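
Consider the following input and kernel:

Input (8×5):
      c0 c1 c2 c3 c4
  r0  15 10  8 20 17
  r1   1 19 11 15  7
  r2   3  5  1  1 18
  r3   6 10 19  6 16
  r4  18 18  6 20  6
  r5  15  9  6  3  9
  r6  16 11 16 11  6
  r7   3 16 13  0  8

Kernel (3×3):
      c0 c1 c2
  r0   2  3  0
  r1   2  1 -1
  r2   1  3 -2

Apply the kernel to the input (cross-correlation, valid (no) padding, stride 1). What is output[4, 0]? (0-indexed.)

The receptive field on the input at this output position is [18 18 6 / 15 9 6 / 16 11 16]. Elementwise product with the kernel and sum: 18·2 + 18·3 + 15·2 + 9·1 + 6·-1 + 16·1 + 11·3 + 16·-2.

140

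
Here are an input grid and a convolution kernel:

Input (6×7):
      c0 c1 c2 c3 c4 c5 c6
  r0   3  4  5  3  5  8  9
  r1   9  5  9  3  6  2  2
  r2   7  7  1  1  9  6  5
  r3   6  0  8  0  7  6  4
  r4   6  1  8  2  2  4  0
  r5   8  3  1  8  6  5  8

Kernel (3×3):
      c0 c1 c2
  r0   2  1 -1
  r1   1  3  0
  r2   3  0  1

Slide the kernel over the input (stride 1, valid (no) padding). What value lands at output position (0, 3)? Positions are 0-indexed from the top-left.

33

The receptive field on the input at this output position is [3 5 8 / 3 6 2 / 1 9 6]. Elementwise product with the kernel and sum: 3·2 + 5·1 + 8·-1 + 3·1 + 6·3 + 1·3 + 6·1.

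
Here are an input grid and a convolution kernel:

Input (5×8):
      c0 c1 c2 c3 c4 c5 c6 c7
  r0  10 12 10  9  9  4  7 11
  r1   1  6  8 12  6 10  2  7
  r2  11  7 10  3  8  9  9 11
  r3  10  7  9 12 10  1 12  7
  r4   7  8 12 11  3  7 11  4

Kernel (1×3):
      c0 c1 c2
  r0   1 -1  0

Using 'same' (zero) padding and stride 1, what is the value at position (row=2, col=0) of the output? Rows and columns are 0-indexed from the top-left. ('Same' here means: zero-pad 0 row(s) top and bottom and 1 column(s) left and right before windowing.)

The receptive field on the zero-padded input at this output position is [0 11 7]. Elementwise product with the kernel and sum: 0·1 + 11·-1.

-11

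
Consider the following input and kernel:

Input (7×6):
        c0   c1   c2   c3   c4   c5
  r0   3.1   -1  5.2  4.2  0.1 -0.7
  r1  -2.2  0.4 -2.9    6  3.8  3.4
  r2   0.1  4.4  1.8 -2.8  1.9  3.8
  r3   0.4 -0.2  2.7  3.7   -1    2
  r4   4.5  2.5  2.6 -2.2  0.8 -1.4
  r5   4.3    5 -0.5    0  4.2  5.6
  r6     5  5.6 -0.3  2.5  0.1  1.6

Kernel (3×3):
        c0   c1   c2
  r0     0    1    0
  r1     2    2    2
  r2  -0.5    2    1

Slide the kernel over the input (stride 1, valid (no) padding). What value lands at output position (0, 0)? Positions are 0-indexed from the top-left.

0.15

The receptive field on the input at this output position is [3.1 -1 5.2 / -2.2 0.4 -2.9 / 0.1 4.4 1.8]. Elementwise product with the kernel and sum: -1·1 + -2.2·2 + 0.4·2 + -2.9·2 + 0.1·-0.5 + 4.4·2 + 1.8·1.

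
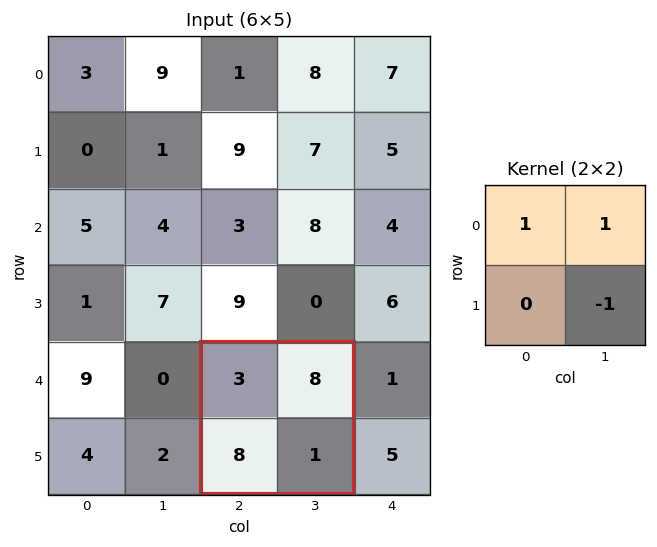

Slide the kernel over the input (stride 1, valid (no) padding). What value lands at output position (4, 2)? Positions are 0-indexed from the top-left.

The receptive field on the input at this output position is [3 8 / 8 1]. Elementwise product with the kernel and sum: 3·1 + 8·1 + 1·-1.

10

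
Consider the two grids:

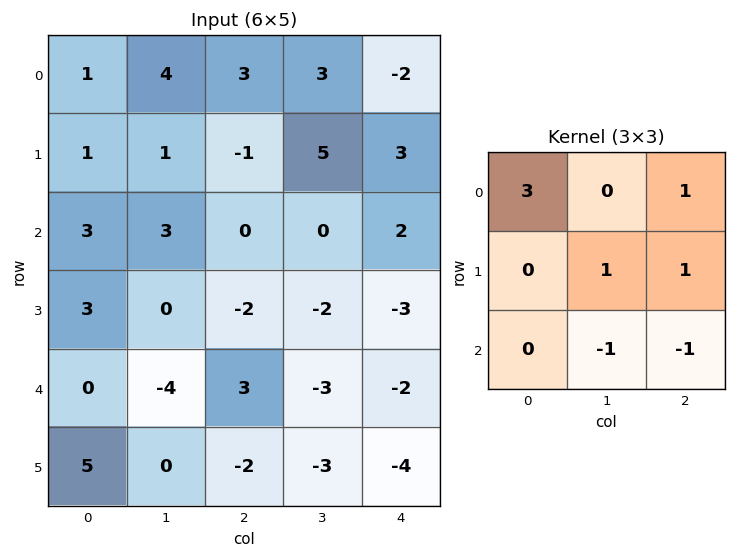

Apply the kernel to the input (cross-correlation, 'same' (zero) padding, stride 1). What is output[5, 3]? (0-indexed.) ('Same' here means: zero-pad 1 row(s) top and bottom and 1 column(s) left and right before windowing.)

0

The receptive field on the zero-padded input at this output position is [3 -3 -2 / -2 -3 -4 / 0 0 0]. Elementwise product with the kernel and sum: 3·3 + -2·1 + -3·1 + -4·1 + 0·-1 + 0·-1.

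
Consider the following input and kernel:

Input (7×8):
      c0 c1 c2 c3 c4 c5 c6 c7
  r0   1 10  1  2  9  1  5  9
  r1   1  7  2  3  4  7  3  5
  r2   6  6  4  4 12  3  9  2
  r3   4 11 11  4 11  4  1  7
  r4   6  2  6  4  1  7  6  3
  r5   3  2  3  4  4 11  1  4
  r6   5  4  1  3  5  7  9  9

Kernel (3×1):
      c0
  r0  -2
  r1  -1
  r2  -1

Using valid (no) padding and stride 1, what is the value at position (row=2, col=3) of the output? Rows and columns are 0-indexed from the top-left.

The receptive field on the input at this output position is [4 / 4 / 4]. Elementwise product with the kernel and sum: 4·-2 + 4·-1 + 4·-1.

-16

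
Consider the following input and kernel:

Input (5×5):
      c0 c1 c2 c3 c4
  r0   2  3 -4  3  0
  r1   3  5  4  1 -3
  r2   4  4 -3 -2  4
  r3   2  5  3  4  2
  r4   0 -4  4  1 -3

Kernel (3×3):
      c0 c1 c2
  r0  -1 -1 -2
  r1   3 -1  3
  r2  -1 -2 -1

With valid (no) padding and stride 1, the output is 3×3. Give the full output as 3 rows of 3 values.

Output[0,0]: The receptive field on the input at this output position is [2 3 -4 / 3 5 4 / 4 4 -3]. Elementwise product with the kernel and sum: 2·-1 + 3·-1 + -4·-2 + 3·3 + 5·-1 + 4·3 + 4·-1 + 4·-2 + -3·-1.
Output[0,1]: The receptive field on the input at this output position is [3 -4 3 / 5 4 1 / 4 -3 -2]. Elementwise product with the kernel and sum: 3·-1 + -4·-1 + 3·-2 + 5·3 + 4·-1 + 1·3 + 4·-1 + -3·-2 + -2·-1.

10 13 6
-32 -17 -7
12 22 5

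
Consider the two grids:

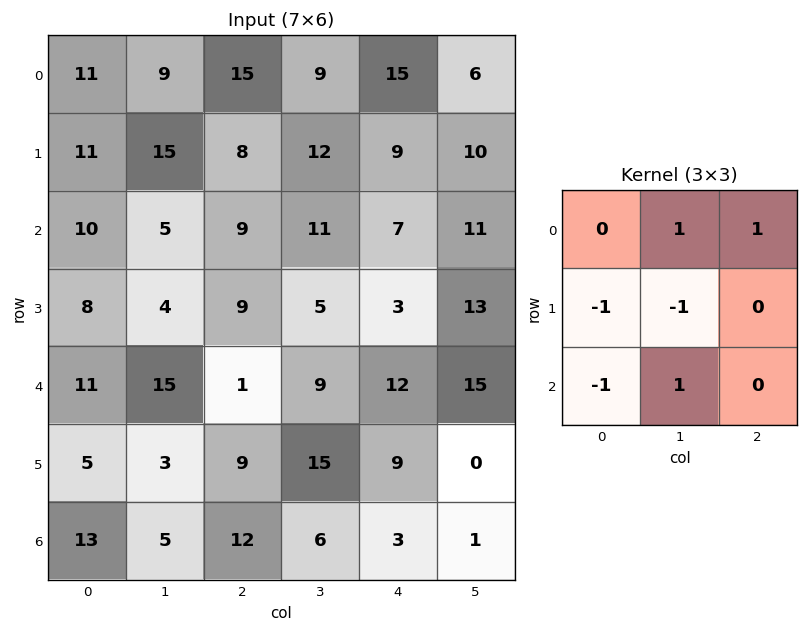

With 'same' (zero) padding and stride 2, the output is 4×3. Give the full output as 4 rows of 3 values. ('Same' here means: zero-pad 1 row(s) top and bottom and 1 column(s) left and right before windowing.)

0 -31 -27
24 11 -1
6 4 -11
-5 7 0

Output[0,0]: The receptive field on the zero-padded input at this output position is [0 0 0 / 0 11 9 / 0 11 15]. Elementwise product with the kernel and sum: 0·1 + 0·1 + 0·-1 + 11·-1 + 0·-1 + 11·1.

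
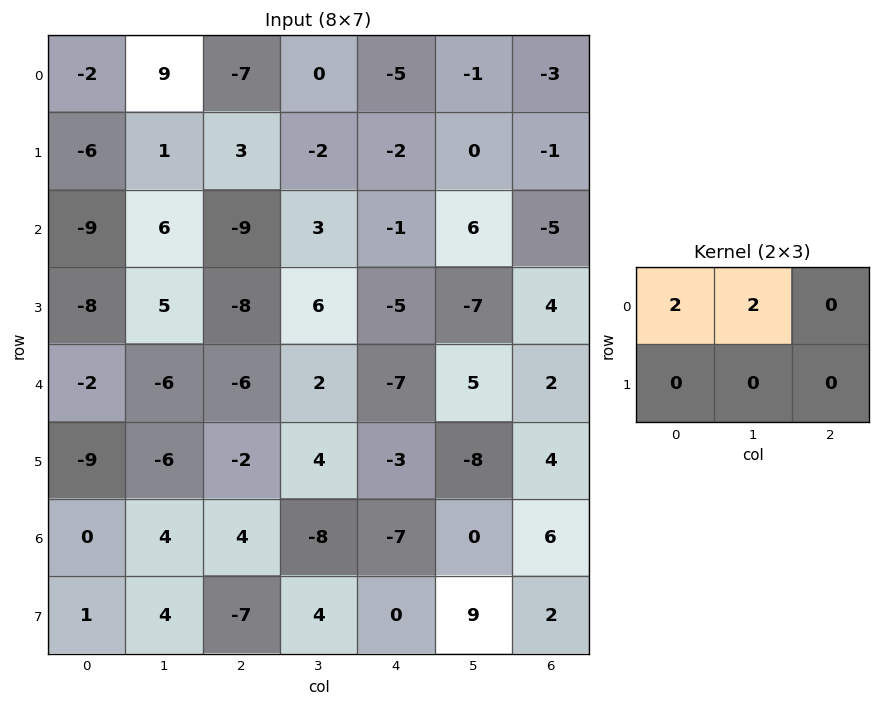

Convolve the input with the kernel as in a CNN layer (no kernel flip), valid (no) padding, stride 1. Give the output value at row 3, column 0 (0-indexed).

The receptive field on the input at this output position is [-8 5 -8 / -2 -6 -6]. Elementwise product with the kernel and sum: -8·2 + 5·2.

-6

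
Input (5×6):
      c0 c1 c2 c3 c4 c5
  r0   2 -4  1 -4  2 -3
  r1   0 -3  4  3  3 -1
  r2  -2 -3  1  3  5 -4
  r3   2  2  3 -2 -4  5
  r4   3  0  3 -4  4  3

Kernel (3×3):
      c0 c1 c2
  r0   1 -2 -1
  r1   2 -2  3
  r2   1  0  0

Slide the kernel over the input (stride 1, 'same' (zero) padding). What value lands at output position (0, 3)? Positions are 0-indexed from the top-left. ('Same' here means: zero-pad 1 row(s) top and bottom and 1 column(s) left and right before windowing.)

The receptive field on the zero-padded input at this output position is [0 0 0 / 1 -4 2 / 4 3 3]. Elementwise product with the kernel and sum: 0·1 + 0·-2 + 0·-1 + 1·2 + -4·-2 + 2·3 + 4·1.

20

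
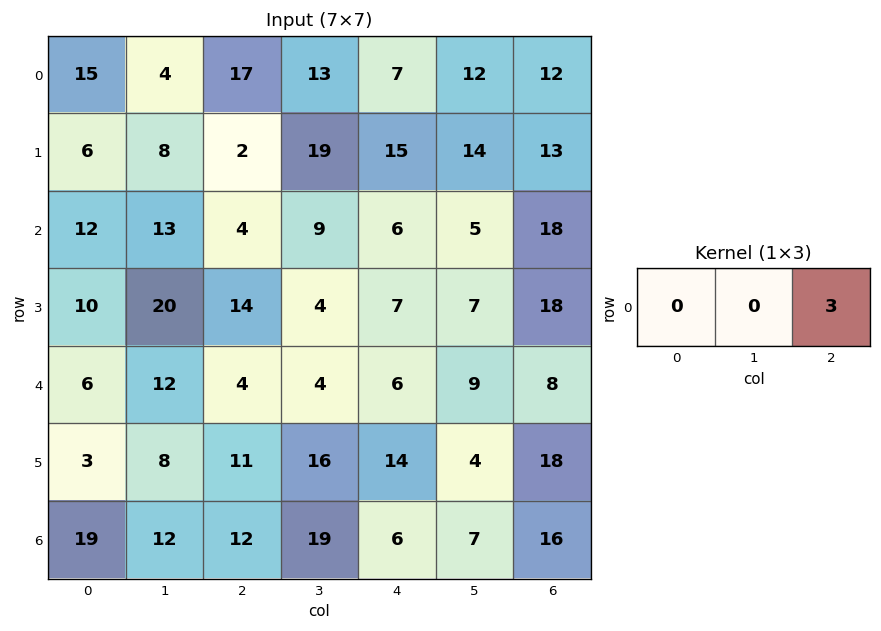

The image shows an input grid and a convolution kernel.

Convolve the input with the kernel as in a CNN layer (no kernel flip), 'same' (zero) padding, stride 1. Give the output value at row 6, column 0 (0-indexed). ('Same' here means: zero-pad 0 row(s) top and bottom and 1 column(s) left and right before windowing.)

36

The receptive field on the zero-padded input at this output position is [0 19 12]. Elementwise product with the kernel and sum: 12·3.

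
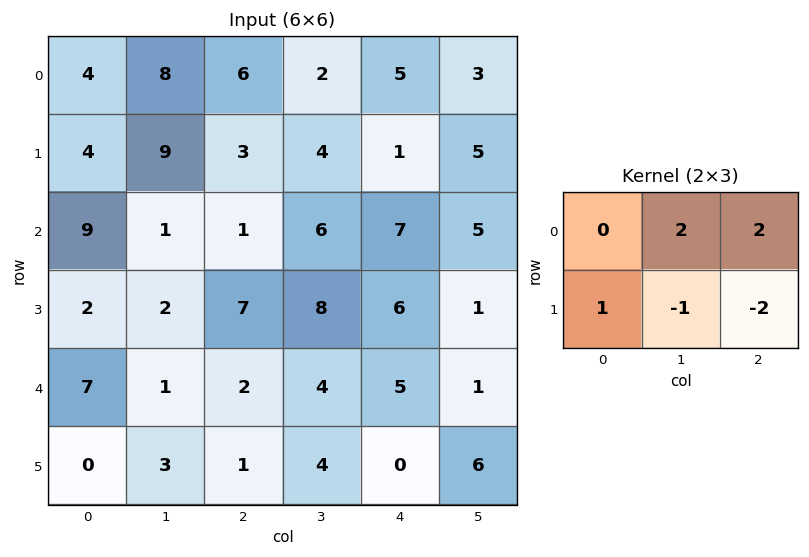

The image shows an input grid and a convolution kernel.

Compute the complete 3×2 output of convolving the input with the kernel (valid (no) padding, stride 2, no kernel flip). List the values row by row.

Output[0,0]: The receptive field on the input at this output position is [4 8 6 / 4 9 3]. Elementwise product with the kernel and sum: 8·2 + 6·2 + 4·1 + 9·-1 + 3·-2.

17 11
-10 13
1 15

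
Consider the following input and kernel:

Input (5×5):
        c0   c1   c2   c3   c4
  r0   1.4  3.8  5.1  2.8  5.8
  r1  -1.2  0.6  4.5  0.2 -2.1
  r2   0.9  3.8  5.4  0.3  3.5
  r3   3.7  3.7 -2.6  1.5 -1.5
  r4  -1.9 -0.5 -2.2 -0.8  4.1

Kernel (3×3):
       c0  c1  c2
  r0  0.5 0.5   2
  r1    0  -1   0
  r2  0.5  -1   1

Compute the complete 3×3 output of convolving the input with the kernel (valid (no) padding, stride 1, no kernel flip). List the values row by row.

14.25 2.35 21.25
0.45 3.5 -6.45
6.8 8.95 12.15

Output[0,0]: The receptive field on the input at this output position is [1.4 3.8 5.1 / -1.2 0.6 4.5 / 0.9 3.8 5.4]. Elementwise product with the kernel and sum: 1.4·0.5 + 3.8·0.5 + 5.1·2 + 0.6·-1 + 0.9·0.5 + 3.8·-1 + 5.4·1.
Output[0,1]: The receptive field on the input at this output position is [3.8 5.1 2.8 / 0.6 4.5 0.2 / 3.8 5.4 0.3]. Elementwise product with the kernel and sum: 3.8·0.5 + 5.1·0.5 + 2.8·2 + 4.5·-1 + 3.8·0.5 + 5.4·-1 + 0.3·1.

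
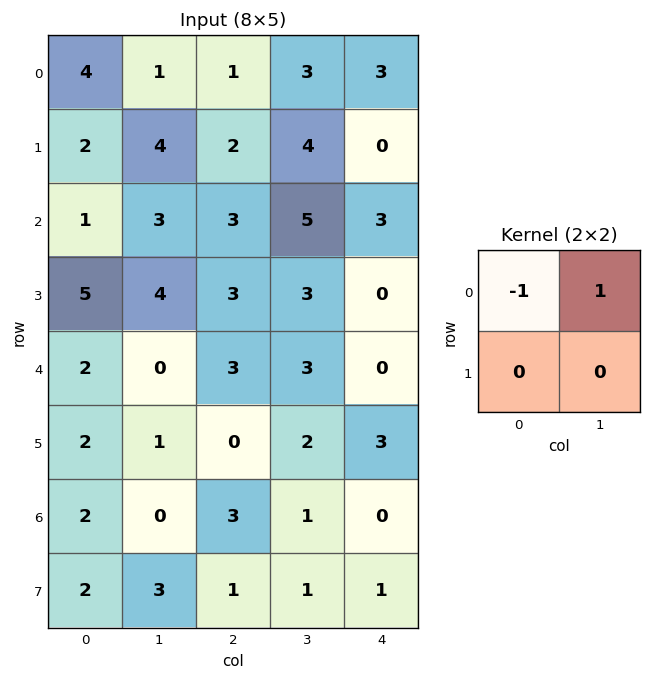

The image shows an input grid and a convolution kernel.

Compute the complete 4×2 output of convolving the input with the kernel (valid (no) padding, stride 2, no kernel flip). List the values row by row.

-3 2
2 2
-2 0
-2 -2

Output[0,0]: The receptive field on the input at this output position is [4 1 / 2 4]. Elementwise product with the kernel and sum: 4·-1 + 1·1.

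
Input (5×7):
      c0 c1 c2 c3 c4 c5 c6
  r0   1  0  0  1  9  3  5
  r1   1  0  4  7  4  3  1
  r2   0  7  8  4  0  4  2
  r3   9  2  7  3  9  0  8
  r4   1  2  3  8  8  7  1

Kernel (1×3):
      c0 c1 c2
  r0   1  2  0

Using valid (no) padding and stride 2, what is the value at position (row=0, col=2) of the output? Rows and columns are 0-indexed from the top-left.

The receptive field on the input at this output position is [9 3 5]. Elementwise product with the kernel and sum: 9·1 + 3·2.

15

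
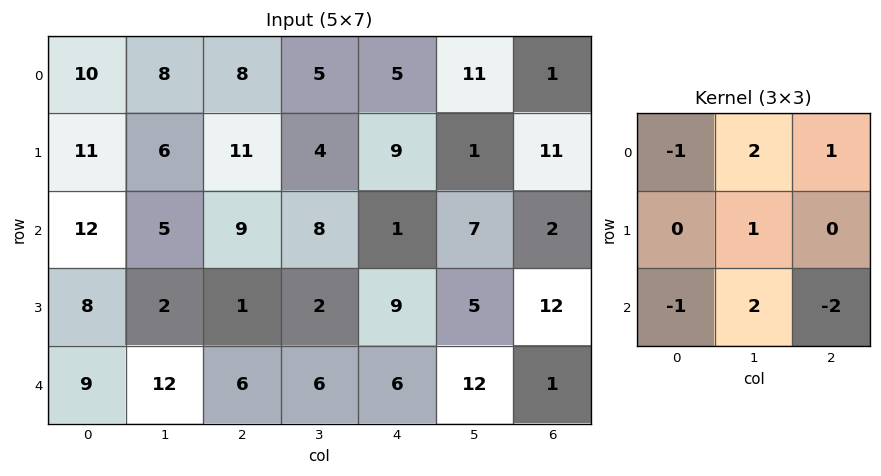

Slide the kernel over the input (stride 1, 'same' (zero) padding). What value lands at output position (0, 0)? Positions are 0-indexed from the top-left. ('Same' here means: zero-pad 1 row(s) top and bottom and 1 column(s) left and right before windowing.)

20

The receptive field on the zero-padded input at this output position is [0 0 0 / 0 10 8 / 0 11 6]. Elementwise product with the kernel and sum: 0·-1 + 0·2 + 0·1 + 10·1 + 0·-1 + 11·2 + 6·-2.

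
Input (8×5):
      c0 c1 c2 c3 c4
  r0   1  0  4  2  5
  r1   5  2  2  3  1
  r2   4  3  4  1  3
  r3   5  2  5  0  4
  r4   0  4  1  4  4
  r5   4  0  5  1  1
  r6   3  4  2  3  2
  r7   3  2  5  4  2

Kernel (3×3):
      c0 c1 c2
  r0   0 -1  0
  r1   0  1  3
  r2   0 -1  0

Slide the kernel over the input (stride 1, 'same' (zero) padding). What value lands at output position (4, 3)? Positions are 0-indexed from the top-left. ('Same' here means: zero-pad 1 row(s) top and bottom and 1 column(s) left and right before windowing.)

15

The receptive field on the zero-padded input at this output position is [5 0 4 / 1 4 4 / 5 1 1]. Elementwise product with the kernel and sum: 0·-1 + 4·1 + 4·3 + 1·-1.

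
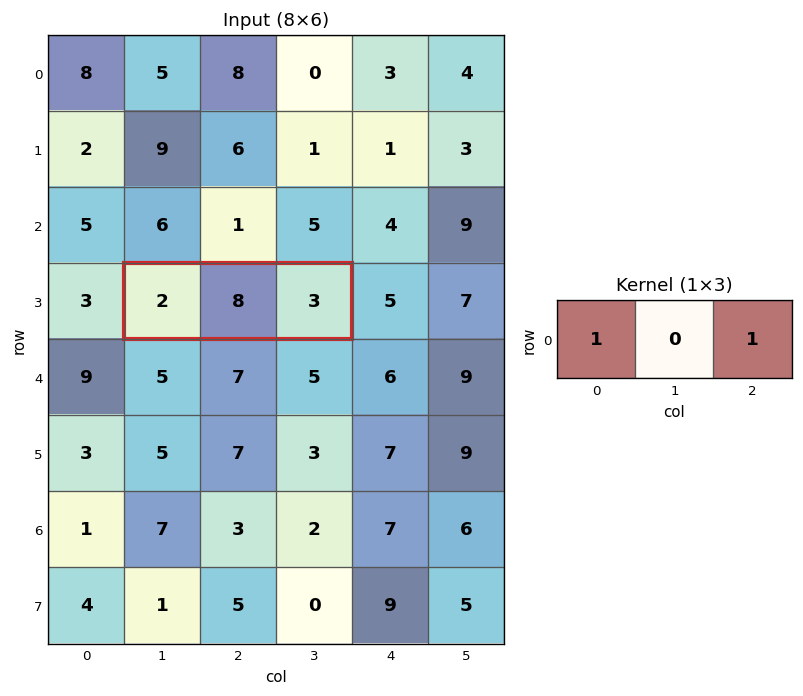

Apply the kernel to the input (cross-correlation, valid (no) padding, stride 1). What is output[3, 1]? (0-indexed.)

The receptive field on the input at this output position is [2 8 3]. Elementwise product with the kernel and sum: 2·1 + 3·1.

5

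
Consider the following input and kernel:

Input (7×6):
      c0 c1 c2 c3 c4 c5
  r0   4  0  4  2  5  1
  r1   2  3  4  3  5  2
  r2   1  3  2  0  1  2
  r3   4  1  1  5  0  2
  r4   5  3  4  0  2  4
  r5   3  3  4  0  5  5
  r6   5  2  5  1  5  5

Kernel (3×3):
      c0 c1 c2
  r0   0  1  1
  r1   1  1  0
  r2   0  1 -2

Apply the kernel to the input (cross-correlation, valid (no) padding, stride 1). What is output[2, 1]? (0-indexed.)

8

The receptive field on the input at this output position is [3 2 0 / 1 1 5 / 3 4 0]. Elementwise product with the kernel and sum: 2·1 + 0·1 + 1·1 + 1·1 + 4·1 + 0·-2.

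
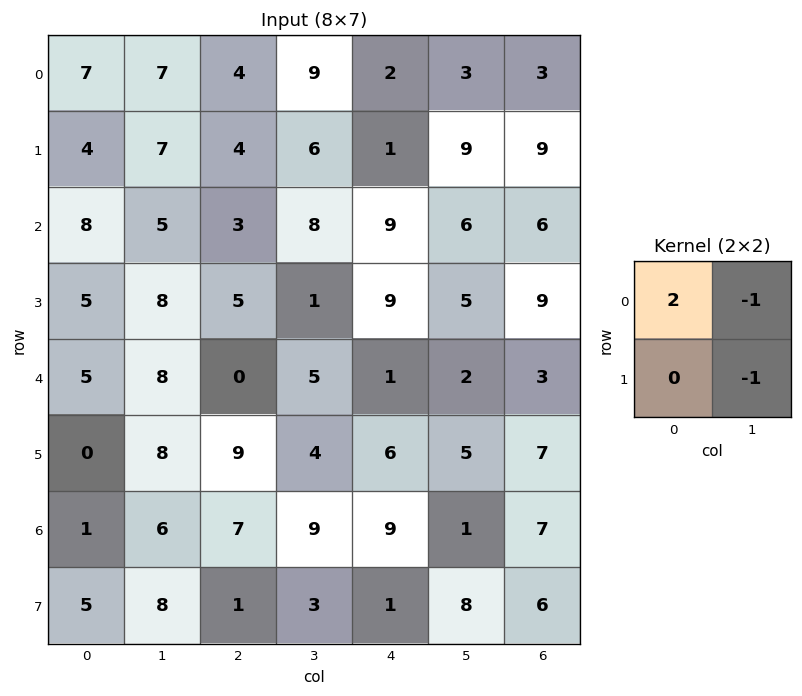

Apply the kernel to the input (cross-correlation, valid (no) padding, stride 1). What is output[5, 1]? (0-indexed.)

The receptive field on the input at this output position is [8 9 / 6 7]. Elementwise product with the kernel and sum: 8·2 + 9·-1 + 7·-1.

0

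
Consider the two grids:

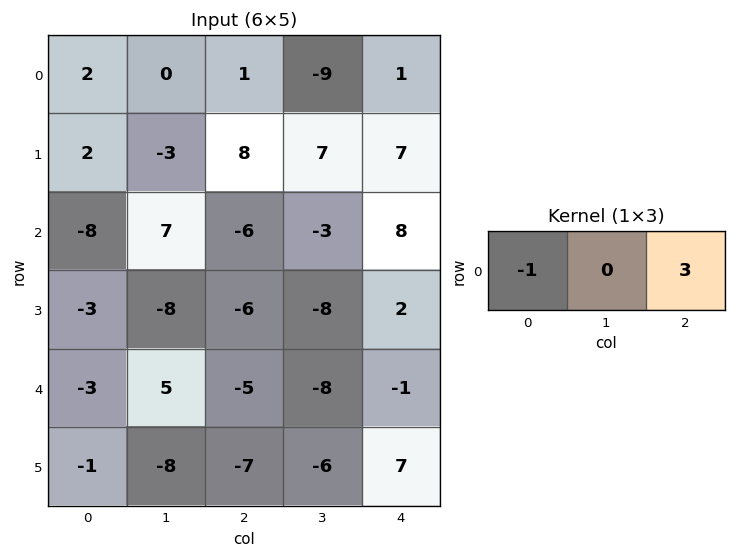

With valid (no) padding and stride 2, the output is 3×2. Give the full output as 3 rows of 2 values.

1 2
-10 30
-12 2

Output[0,0]: The receptive field on the input at this output position is [2 0 1]. Elementwise product with the kernel and sum: 2·-1 + 1·3.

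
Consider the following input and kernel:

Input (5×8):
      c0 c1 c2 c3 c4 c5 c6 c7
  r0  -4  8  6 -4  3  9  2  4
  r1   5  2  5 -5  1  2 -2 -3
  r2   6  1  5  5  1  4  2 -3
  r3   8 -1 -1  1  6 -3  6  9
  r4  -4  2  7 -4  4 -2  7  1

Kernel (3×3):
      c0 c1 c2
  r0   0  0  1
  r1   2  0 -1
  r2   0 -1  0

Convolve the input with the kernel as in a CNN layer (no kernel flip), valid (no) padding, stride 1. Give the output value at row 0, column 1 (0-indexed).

0

The receptive field on the input at this output position is [8 6 -4 / 2 5 -5 / 1 5 5]. Elementwise product with the kernel and sum: -4·1 + 2·2 + -5·-1 + 5·-1.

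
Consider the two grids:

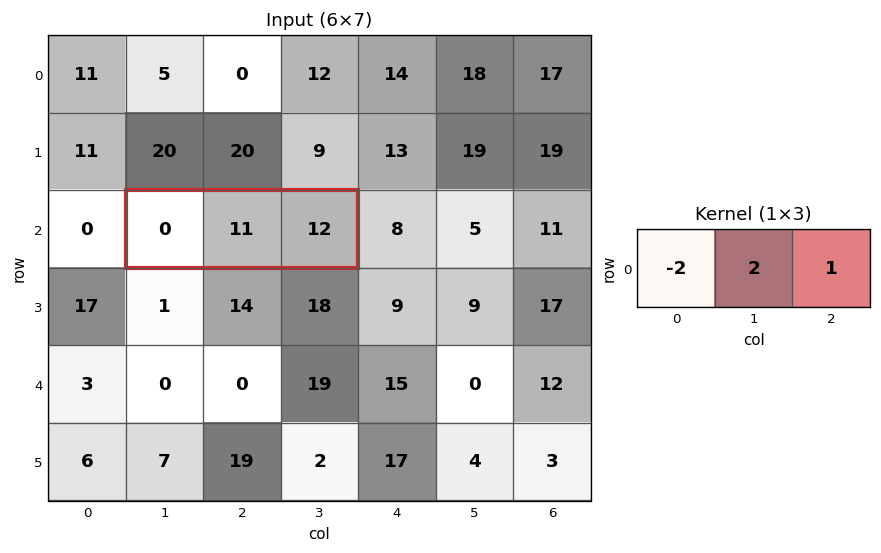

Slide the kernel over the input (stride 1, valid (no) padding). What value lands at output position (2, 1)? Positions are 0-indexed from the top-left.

The receptive field on the input at this output position is [0 11 12]. Elementwise product with the kernel and sum: 0·-2 + 11·2 + 12·1.

34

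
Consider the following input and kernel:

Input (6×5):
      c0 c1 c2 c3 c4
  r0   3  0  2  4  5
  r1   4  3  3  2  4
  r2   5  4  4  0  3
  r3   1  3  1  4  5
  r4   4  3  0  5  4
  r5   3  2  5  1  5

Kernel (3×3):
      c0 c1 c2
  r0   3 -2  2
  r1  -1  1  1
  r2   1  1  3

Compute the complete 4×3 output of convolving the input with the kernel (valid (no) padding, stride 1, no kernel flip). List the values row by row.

36 14 24
22 23 32
25 24 43
18 27 35

Output[0,0]: The receptive field on the input at this output position is [3 0 2 / 4 3 3 / 5 4 4]. Elementwise product with the kernel and sum: 3·3 + 0·-2 + 2·2 + 4·-1 + 3·1 + 3·1 + 5·1 + 4·1 + 4·3.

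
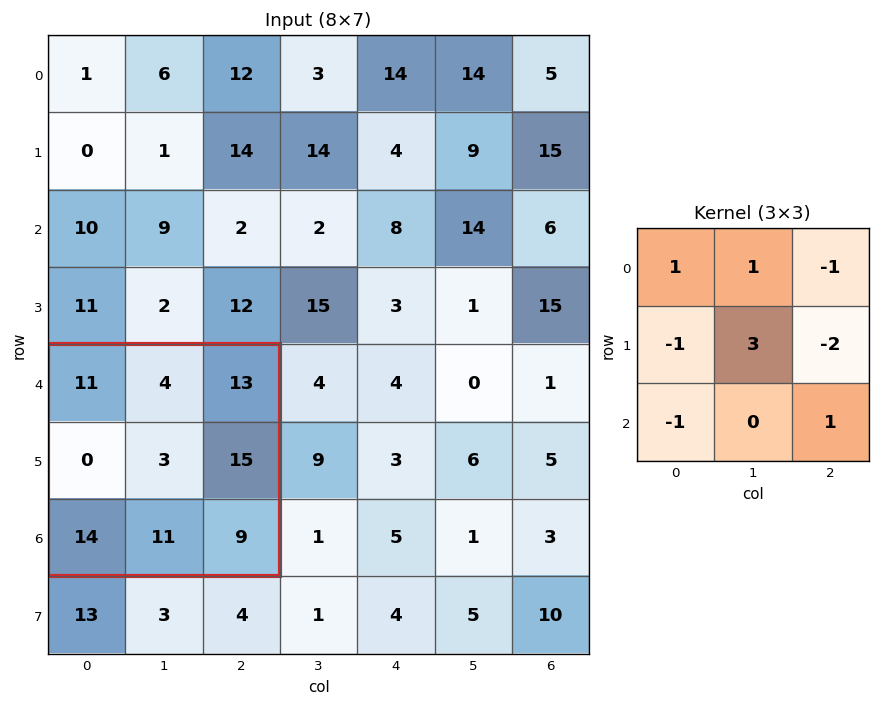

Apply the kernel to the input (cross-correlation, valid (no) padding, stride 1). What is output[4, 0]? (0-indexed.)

The receptive field on the input at this output position is [11 4 13 / 0 3 15 / 14 11 9]. Elementwise product with the kernel and sum: 11·1 + 4·1 + 13·-1 + 0·-1 + 3·3 + 15·-2 + 14·-1 + 9·1.

-24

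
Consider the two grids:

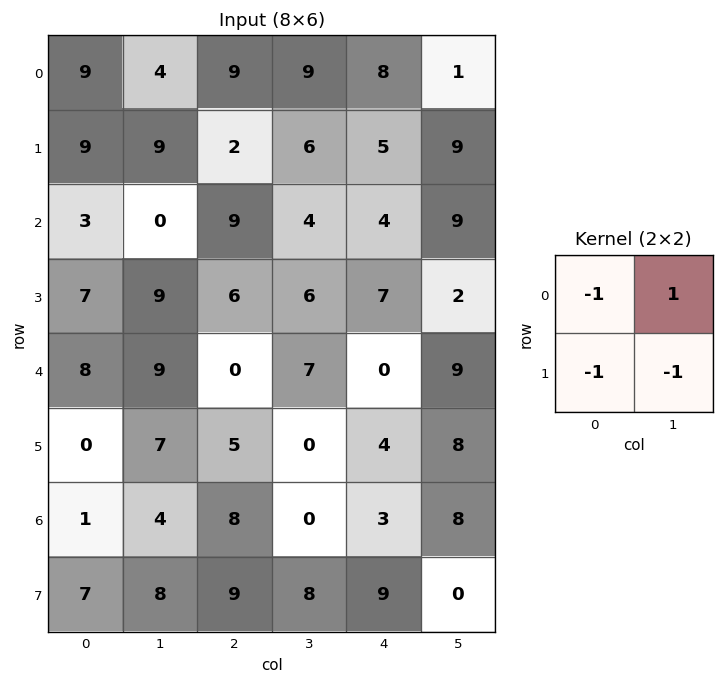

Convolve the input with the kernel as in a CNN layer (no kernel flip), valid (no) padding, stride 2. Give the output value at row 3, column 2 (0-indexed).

-4

The receptive field on the input at this output position is [3 8 / 9 0]. Elementwise product with the kernel and sum: 3·-1 + 8·1 + 9·-1 + 0·-1.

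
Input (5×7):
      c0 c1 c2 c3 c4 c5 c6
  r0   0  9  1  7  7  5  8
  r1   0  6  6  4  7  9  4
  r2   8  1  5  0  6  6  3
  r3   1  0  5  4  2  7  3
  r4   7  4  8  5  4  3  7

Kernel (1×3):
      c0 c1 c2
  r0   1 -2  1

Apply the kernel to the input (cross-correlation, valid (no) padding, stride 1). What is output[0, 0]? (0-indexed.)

The receptive field on the input at this output position is [0 9 1]. Elementwise product with the kernel and sum: 0·1 + 9·-2 + 1·1.

-17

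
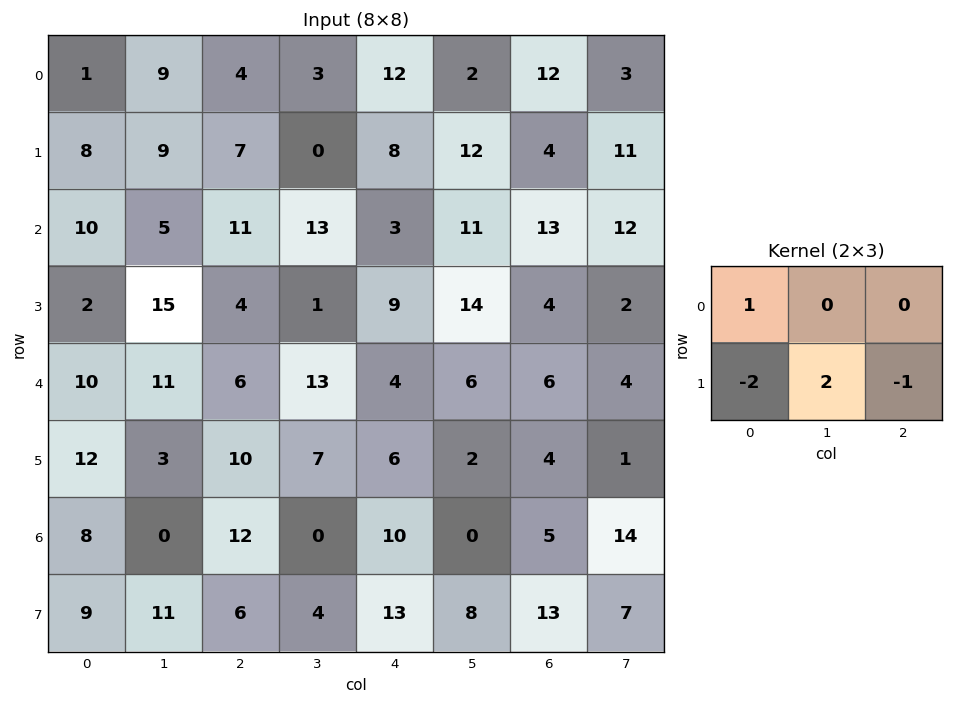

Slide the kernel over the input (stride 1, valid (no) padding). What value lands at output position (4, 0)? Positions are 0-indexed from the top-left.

The receptive field on the input at this output position is [10 11 6 / 12 3 10]. Elementwise product with the kernel and sum: 10·1 + 12·-2 + 3·2 + 10·-1.

-18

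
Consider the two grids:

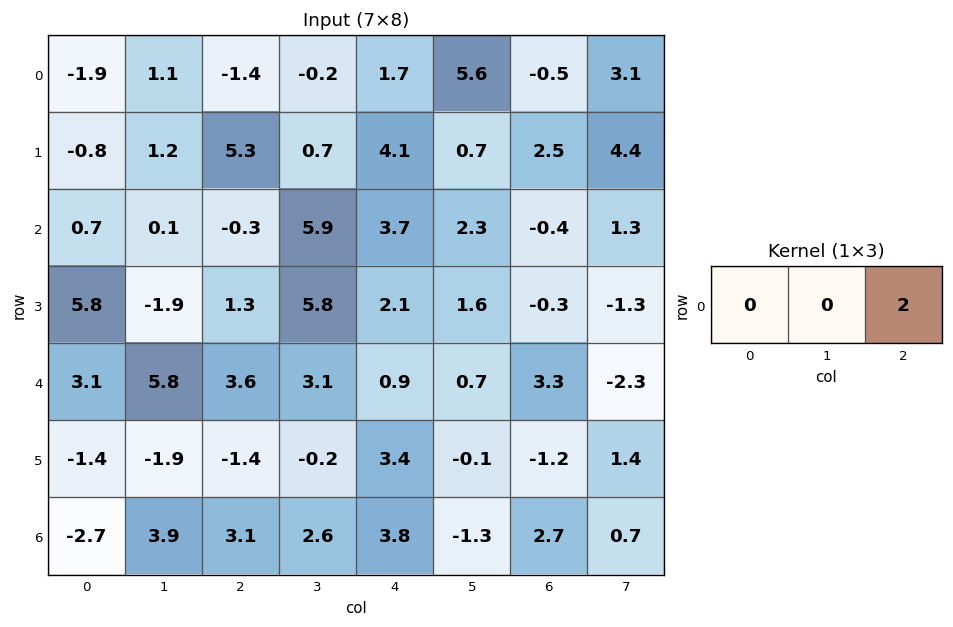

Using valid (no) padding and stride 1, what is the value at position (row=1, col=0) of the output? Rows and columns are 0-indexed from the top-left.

The receptive field on the input at this output position is [-0.8 1.2 5.3]. Elementwise product with the kernel and sum: 5.3·2.

10.6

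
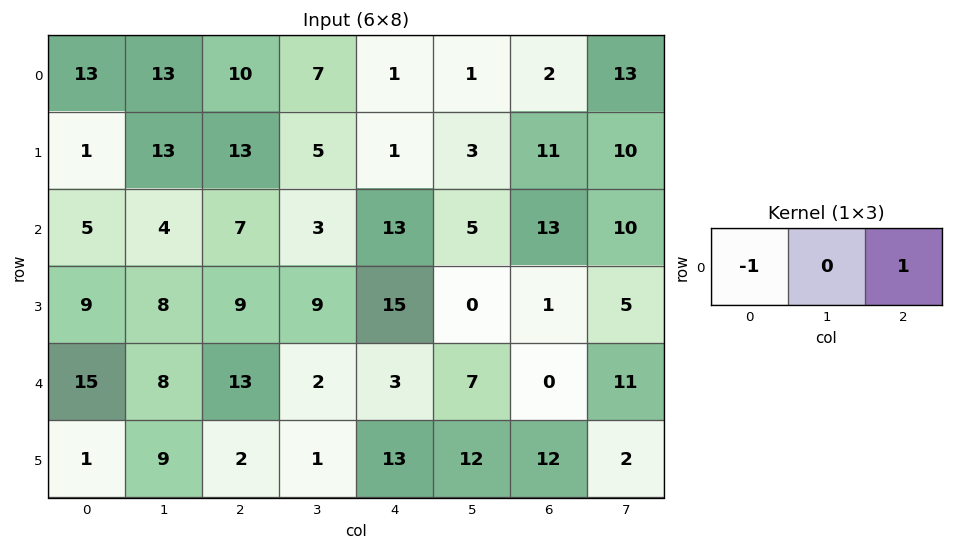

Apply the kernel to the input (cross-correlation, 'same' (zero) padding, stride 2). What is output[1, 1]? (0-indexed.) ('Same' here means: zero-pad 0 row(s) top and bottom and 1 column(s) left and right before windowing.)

The receptive field on the zero-padded input at this output position is [4 7 3]. Elementwise product with the kernel and sum: 4·-1 + 3·1.

-1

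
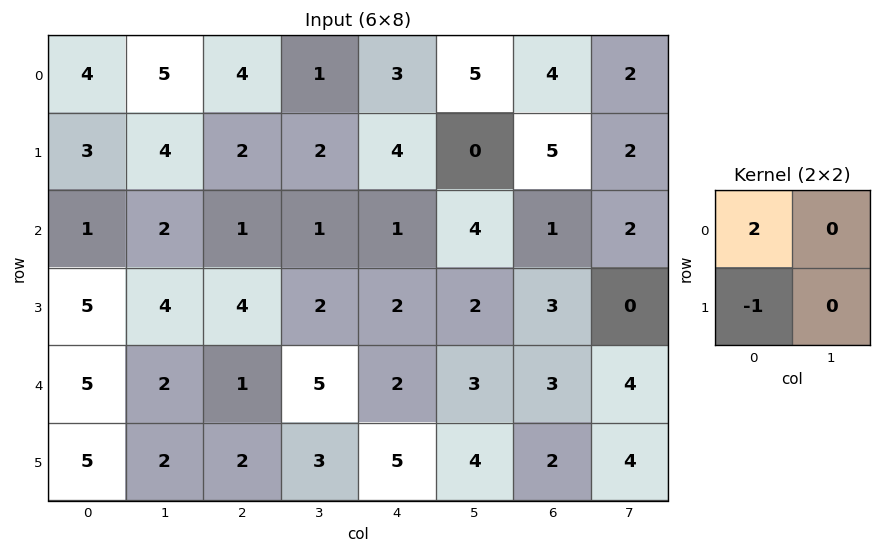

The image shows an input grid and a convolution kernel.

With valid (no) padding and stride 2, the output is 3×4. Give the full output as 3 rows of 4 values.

Output[0,0]: The receptive field on the input at this output position is [4 5 / 3 4]. Elementwise product with the kernel and sum: 4·2 + 3·-1.
Output[0,1]: The receptive field on the input at this output position is [4 1 / 2 2]. Elementwise product with the kernel and sum: 4·2 + 2·-1.

5 6 2 3
-3 -2 0 -1
5 0 -1 4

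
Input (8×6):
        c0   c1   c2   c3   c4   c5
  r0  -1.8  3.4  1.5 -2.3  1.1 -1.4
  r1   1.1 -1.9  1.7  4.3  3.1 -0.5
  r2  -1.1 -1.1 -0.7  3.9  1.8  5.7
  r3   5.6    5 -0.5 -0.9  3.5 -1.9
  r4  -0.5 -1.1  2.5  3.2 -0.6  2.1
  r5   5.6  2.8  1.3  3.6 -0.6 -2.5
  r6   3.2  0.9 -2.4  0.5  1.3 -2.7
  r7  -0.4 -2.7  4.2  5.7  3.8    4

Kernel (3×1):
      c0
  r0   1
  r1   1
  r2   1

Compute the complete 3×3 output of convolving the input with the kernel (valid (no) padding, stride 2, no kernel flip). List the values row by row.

-1.8 2.5 6
4 1.3 4.7
8.3 1.4 0.1

Output[0,0]: The receptive field on the input at this output position is [-1.8 / 1.1 / -1.1]. Elementwise product with the kernel and sum: -1.8·1 + 1.1·1 + -1.1·1.
Output[0,1]: The receptive field on the input at this output position is [1.5 / 1.7 / -0.7]. Elementwise product with the kernel and sum: 1.5·1 + 1.7·1 + -0.7·1.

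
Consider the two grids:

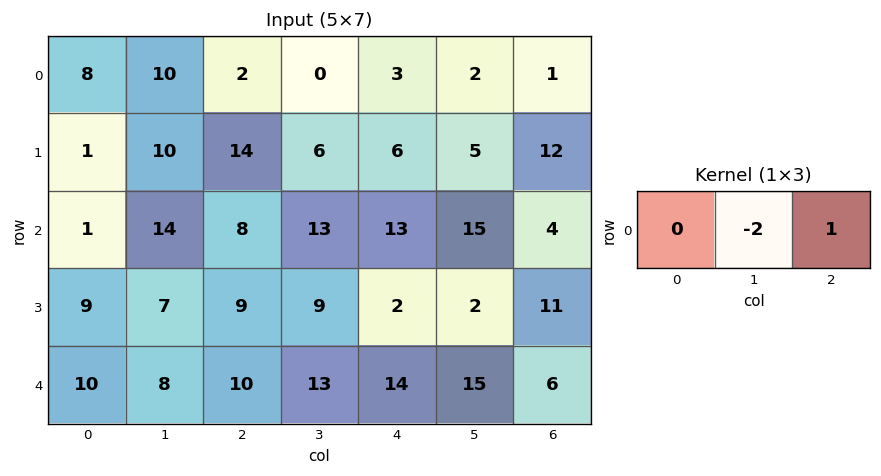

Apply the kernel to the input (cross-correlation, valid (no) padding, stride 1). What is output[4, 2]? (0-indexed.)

The receptive field on the input at this output position is [10 13 14]. Elementwise product with the kernel and sum: 13·-2 + 14·1.

-12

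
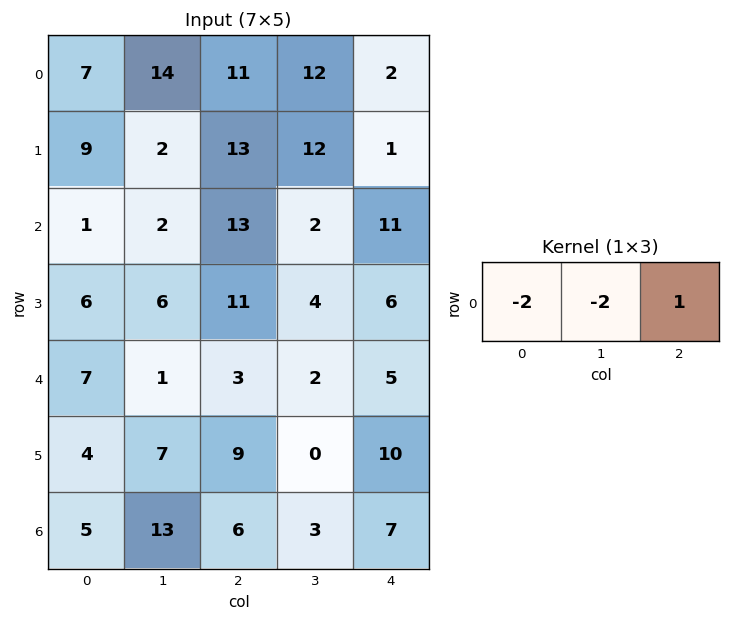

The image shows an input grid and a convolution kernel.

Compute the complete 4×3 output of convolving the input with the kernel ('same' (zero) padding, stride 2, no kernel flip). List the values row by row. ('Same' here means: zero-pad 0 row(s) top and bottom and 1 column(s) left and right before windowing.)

Output[0,0]: The receptive field on the zero-padded input at this output position is [0 7 14]. Elementwise product with the kernel and sum: 0·-2 + 7·-2 + 14·1.
Output[0,1]: The receptive field on the zero-padded input at this output position is [14 11 12]. Elementwise product with the kernel and sum: 14·-2 + 11·-2 + 12·1.

0 -38 -28
0 -28 -26
-13 -6 -14
3 -35 -20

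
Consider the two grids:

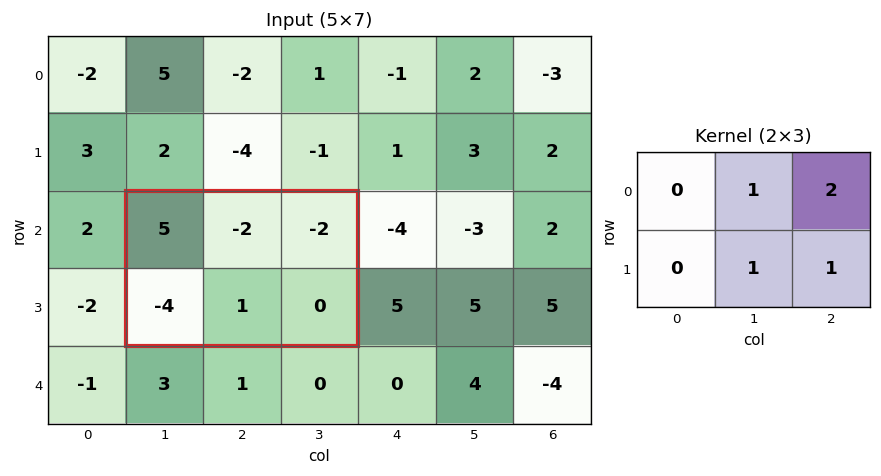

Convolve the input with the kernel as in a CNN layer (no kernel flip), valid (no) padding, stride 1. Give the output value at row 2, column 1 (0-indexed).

-5

The receptive field on the input at this output position is [5 -2 -2 / -4 1 0]. Elementwise product with the kernel and sum: -2·1 + -2·2 + 1·1 + 0·1.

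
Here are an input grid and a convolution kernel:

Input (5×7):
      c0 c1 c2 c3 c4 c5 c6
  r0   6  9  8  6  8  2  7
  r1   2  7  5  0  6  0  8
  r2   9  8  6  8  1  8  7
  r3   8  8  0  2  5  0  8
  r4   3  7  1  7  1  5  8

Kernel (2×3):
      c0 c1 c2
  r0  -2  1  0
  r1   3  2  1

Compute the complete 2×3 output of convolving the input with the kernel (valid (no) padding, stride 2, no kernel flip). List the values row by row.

Output[0,0]: The receptive field on the input at this output position is [6 9 8 / 2 7 5]. Elementwise product with the kernel and sum: 6·-2 + 9·1 + 2·3 + 7·2 + 5·1.
Output[0,1]: The receptive field on the input at this output position is [8 6 8 / 5 0 6]. Elementwise product with the kernel and sum: 8·-2 + 6·1 + 5·3 + 0·2 + 6·1.

22 11 12
30 5 29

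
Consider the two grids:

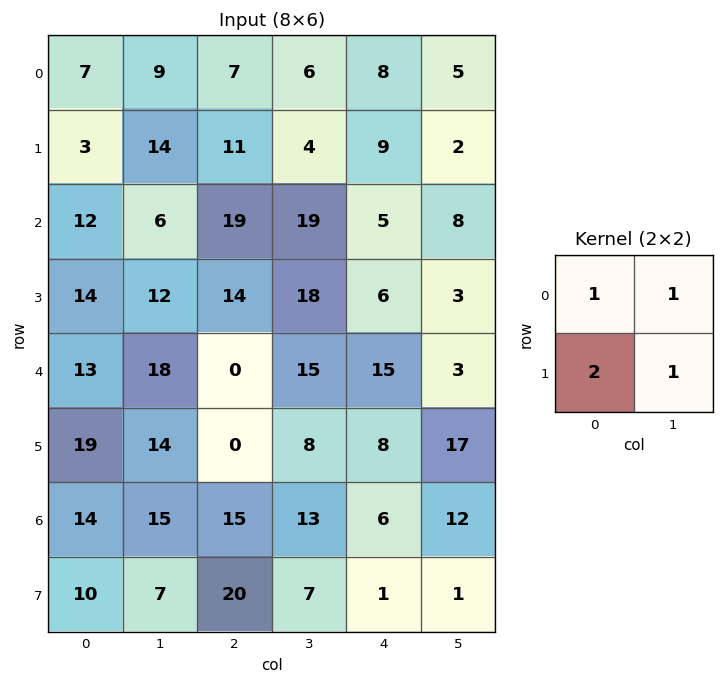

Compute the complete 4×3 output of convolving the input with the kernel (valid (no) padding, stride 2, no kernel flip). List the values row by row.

Output[0,0]: The receptive field on the input at this output position is [7 9 / 3 14]. Elementwise product with the kernel and sum: 7·1 + 9·1 + 3·2 + 14·1.

36 39 33
58 84 28
83 23 51
56 75 21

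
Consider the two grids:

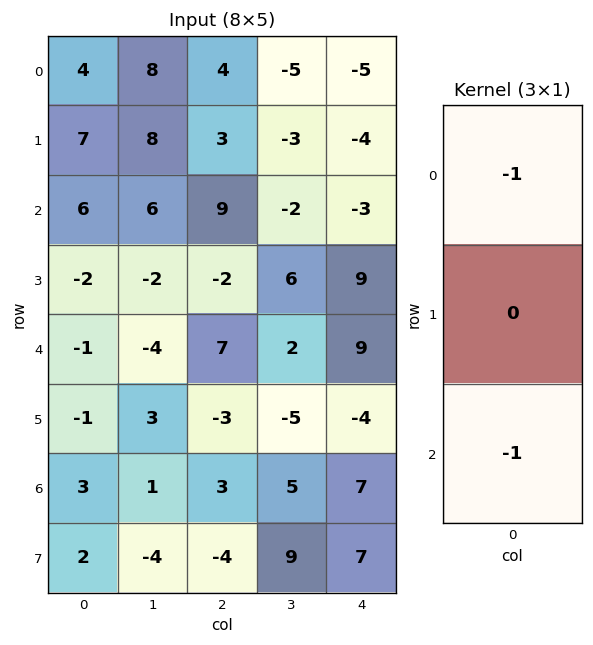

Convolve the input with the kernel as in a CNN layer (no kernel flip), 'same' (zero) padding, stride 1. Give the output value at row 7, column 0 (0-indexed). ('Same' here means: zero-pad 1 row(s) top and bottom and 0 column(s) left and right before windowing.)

-3

The receptive field on the zero-padded input at this output position is [3 / 2 / 0]. Elementwise product with the kernel and sum: 3·-1 + 0·-1.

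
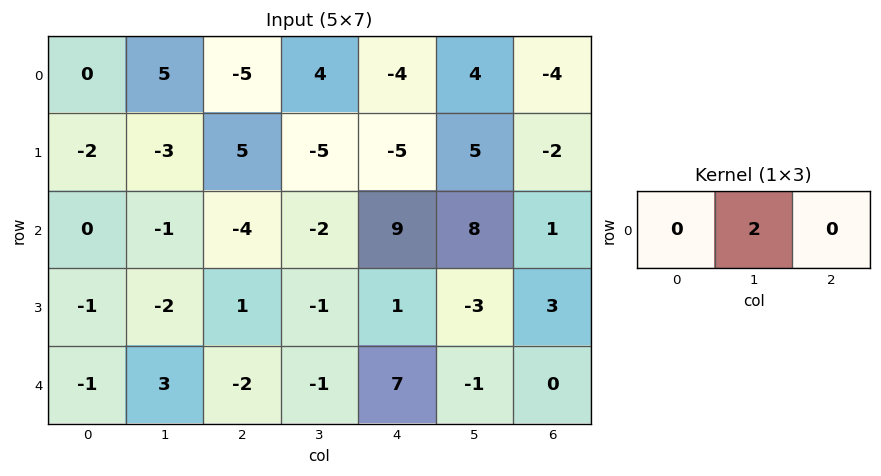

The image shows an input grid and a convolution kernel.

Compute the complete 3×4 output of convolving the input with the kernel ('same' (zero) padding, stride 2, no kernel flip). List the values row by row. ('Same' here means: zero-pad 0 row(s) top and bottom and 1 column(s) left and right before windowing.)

0 -10 -8 -8
0 -8 18 2
-2 -4 14 0

Output[0,0]: The receptive field on the zero-padded input at this output position is [0 0 5]. Elementwise product with the kernel and sum: 0·2.
Output[0,1]: The receptive field on the zero-padded input at this output position is [5 -5 4]. Elementwise product with the kernel and sum: -5·2.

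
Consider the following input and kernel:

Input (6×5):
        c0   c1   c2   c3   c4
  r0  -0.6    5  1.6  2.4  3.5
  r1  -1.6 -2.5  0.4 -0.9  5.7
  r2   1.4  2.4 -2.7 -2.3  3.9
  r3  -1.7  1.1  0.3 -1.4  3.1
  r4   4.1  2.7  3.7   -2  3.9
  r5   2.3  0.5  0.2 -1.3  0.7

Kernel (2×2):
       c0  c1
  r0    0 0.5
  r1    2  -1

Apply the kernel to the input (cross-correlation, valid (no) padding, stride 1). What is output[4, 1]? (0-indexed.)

2.65

The receptive field on the input at this output position is [2.7 3.7 / 0.5 0.2]. Elementwise product with the kernel and sum: 3.7·0.5 + 0.5·2 + 0.2·-1.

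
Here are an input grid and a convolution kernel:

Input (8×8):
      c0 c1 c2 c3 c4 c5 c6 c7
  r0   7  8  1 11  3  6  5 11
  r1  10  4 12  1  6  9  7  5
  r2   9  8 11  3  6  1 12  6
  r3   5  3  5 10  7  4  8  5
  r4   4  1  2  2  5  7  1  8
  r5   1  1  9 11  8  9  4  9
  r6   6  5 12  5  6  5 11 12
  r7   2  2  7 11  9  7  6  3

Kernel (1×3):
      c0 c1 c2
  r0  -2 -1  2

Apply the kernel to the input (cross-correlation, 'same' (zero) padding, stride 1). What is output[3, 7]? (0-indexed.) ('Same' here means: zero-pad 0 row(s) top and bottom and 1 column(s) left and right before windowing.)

-21

The receptive field on the zero-padded input at this output position is [8 5 0]. Elementwise product with the kernel and sum: 8·-2 + 5·-1 + 0·2.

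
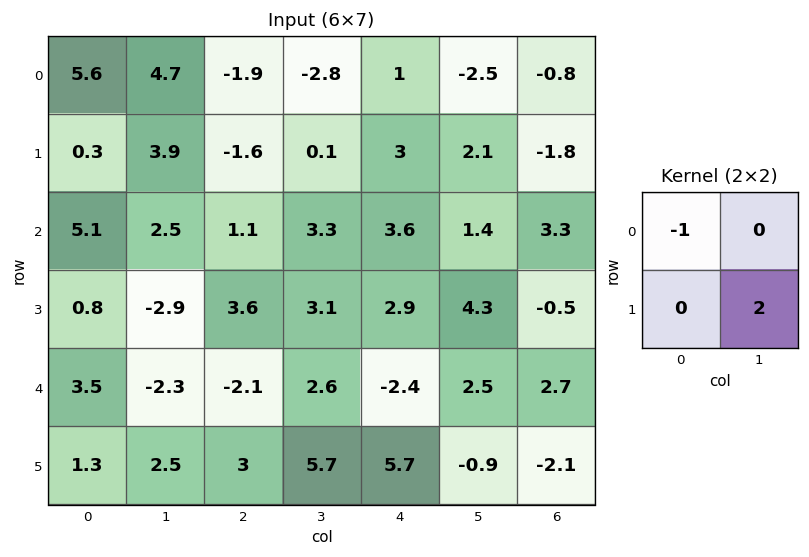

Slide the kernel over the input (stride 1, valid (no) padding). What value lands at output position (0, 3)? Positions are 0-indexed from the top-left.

8.8

The receptive field on the input at this output position is [-2.8 1 / 0.1 3]. Elementwise product with the kernel and sum: -2.8·-1 + 3·2.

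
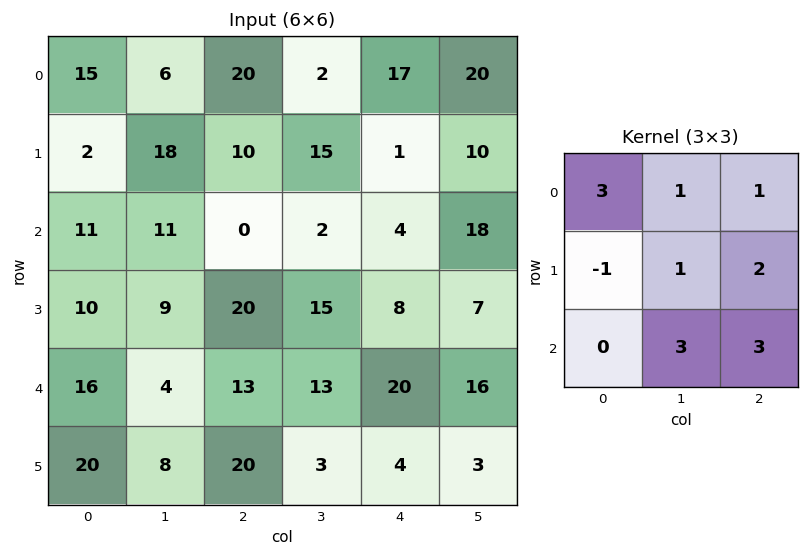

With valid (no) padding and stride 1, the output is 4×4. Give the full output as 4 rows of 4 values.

140 68 104 115
121 177 125 139
134 154 116 143
157 166 144 120

Output[0,0]: The receptive field on the input at this output position is [15 6 20 / 2 18 10 / 11 11 0]. Elementwise product with the kernel and sum: 15·3 + 6·1 + 20·1 + 2·-1 + 18·1 + 10·2 + 11·3 + 0·3.
Output[0,1]: The receptive field on the input at this output position is [6 20 2 / 18 10 15 / 11 0 2]. Elementwise product with the kernel and sum: 6·3 + 20·1 + 2·1 + 18·-1 + 10·1 + 15·2 + 0·3 + 2·3.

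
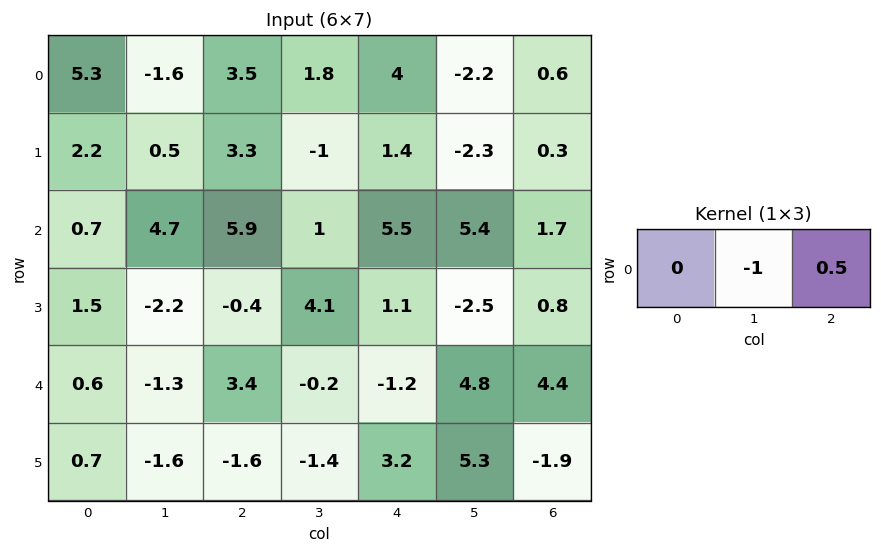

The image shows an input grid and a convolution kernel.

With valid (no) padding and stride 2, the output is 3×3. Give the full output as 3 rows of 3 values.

3.35 0.2 2.5
-1.75 1.75 -4.55
3 -0.4 -2.6

Output[0,0]: The receptive field on the input at this output position is [5.3 -1.6 3.5]. Elementwise product with the kernel and sum: -1.6·-1 + 3.5·0.5.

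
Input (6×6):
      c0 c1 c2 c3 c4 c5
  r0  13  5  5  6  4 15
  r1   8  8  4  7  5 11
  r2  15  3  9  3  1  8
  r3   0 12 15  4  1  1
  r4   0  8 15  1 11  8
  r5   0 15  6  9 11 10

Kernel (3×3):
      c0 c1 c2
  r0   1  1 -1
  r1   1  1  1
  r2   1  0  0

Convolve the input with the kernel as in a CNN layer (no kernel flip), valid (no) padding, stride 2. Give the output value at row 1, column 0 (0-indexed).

36

The receptive field on the input at this output position is [15 3 9 / 0 12 15 / 0 8 15]. Elementwise product with the kernel and sum: 15·1 + 3·1 + 9·-1 + 0·1 + 12·1 + 15·1 + 0·1.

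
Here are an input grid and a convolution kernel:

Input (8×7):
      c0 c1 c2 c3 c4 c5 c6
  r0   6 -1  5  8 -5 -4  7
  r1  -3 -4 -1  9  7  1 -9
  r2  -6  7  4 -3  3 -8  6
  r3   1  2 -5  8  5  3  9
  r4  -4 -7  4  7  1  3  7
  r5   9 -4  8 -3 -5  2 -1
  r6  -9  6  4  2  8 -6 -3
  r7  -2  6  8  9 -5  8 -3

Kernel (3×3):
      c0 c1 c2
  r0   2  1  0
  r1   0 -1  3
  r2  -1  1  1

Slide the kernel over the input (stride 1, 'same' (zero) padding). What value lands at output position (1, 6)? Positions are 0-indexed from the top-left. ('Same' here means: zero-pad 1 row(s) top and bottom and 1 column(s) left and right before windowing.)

22

The receptive field on the zero-padded input at this output position is [-4 7 0 / 1 -9 0 / -8 6 0]. Elementwise product with the kernel and sum: -4·2 + 7·1 + -9·-1 + 0·3 + -8·-1 + 6·1 + 0·1.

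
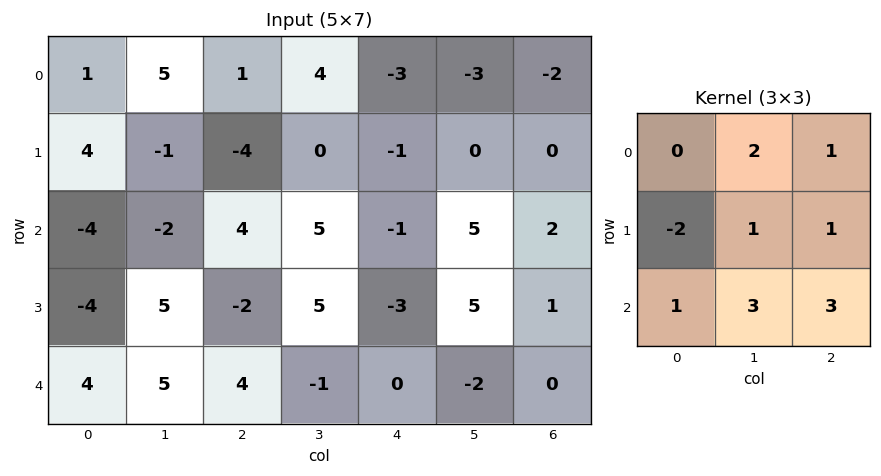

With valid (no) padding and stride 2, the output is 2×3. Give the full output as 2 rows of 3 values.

0 28 14
42 16 18

Output[0,0]: The receptive field on the input at this output position is [1 5 1 / 4 -1 -4 / -4 -2 4]. Elementwise product with the kernel and sum: 5·2 + 1·1 + 4·-2 + -1·1 + -4·1 + -4·1 + -2·3 + 4·3.
Output[0,1]: The receptive field on the input at this output position is [1 4 -3 / -4 0 -1 / 4 5 -1]. Elementwise product with the kernel and sum: 4·2 + -3·1 + -4·-2 + 0·1 + -1·1 + 4·1 + 5·3 + -1·3.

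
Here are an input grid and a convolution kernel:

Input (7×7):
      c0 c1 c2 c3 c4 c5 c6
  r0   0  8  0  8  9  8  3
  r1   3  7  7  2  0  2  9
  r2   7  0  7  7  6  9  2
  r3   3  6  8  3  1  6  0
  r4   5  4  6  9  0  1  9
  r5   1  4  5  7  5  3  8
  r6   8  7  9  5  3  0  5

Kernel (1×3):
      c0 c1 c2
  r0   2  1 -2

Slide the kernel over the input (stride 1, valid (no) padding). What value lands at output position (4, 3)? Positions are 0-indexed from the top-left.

The receptive field on the input at this output position is [9 0 1]. Elementwise product with the kernel and sum: 9·2 + 0·1 + 1·-2.

16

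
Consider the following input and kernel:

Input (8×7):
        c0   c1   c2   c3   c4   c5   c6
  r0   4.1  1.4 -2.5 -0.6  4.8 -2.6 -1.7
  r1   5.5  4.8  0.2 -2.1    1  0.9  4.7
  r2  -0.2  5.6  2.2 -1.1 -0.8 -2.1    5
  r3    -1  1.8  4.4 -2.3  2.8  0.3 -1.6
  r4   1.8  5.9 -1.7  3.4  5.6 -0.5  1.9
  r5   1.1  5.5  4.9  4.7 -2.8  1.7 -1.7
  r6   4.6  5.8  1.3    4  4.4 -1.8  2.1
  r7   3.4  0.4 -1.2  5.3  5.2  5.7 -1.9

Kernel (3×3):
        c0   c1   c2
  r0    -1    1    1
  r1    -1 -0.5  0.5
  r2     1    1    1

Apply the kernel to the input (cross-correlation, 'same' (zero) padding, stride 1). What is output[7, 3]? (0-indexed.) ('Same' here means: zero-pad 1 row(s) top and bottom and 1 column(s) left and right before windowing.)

8.25

The receptive field on the zero-padded input at this output position is [1.3 4 4.4 / -1.2 5.3 5.2 / 0 0 0]. Elementwise product with the kernel and sum: 1.3·-1 + 4·1 + 4.4·1 + -1.2·-1 + 5.3·-0.5 + 5.2·0.5 + 0·1 + 0·1 + 0·1.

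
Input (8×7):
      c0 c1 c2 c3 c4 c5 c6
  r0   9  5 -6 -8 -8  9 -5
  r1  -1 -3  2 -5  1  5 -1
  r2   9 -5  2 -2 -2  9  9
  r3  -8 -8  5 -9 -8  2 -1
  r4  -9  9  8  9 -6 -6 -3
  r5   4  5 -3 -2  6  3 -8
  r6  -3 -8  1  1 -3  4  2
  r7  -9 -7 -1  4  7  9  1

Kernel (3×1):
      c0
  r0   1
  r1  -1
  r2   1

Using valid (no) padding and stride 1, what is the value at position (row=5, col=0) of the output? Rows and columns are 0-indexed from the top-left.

The receptive field on the input at this output position is [4 / -3 / -9]. Elementwise product with the kernel and sum: 4·1 + -3·-1 + -9·1.

-2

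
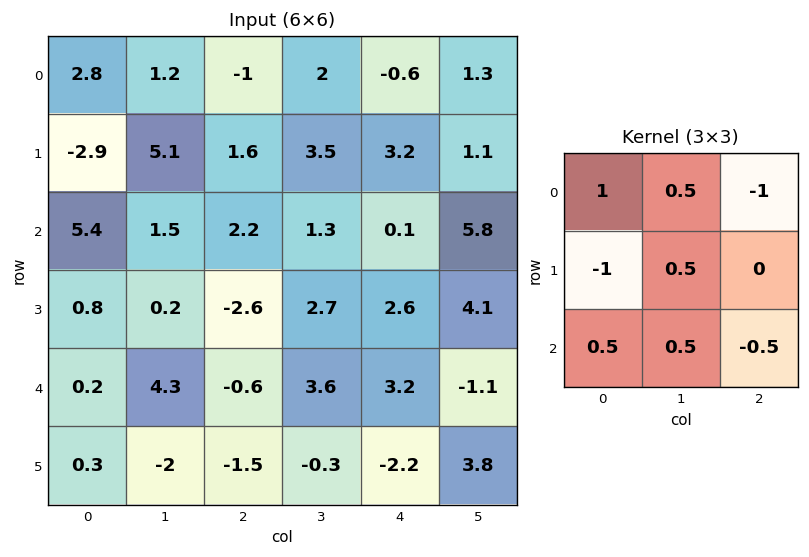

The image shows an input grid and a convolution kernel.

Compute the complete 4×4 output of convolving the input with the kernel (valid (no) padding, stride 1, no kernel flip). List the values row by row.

Output[0,0]: The receptive field on the input at this output position is [2.8 1.2 -1 / -2.9 5.1 1.6 / 5.4 1.5 2.2]. Elementwise product with the kernel and sum: 2.8·1 + 1.2·0.5 + -1·-1 + -2.9·-1 + 5.1·0.5 + 5.4·0.5 + 1.5·0.5 + 2.2·-0.5.
Output[0,1]: The receptive field on the input at this output position is [1.2 -1 2 / 5.1 1.6 3.5 / 1.5 2.2 1.3]. Elementwise product with the kernel and sum: 1.2·1 + -1·0.5 + 2·-1 + 5.1·-1 + 1.6·0.5 + 1.5·0.5 + 2.2·0.5 + 1.3·-0.5.

12.2 -4.4 2.45 -3.7
-4.8 -0.55 -2.65 3.35
5.8 -0.15 6.6 -1.9
5.35 -10 -1.25 -5.25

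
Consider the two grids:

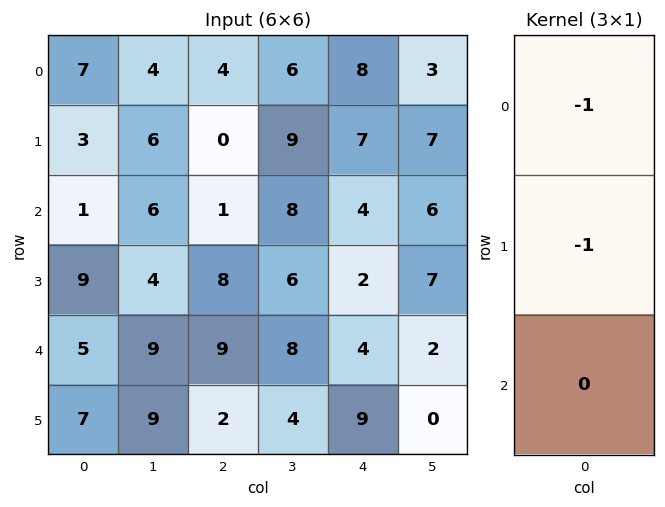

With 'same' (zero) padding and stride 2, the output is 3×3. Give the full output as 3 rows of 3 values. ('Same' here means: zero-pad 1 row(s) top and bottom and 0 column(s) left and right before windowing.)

Output[0,0]: The receptive field on the zero-padded input at this output position is [0 / 7 / 3]. Elementwise product with the kernel and sum: 0·-1 + 7·-1.

-7 -4 -8
-4 -1 -11
-14 -17 -6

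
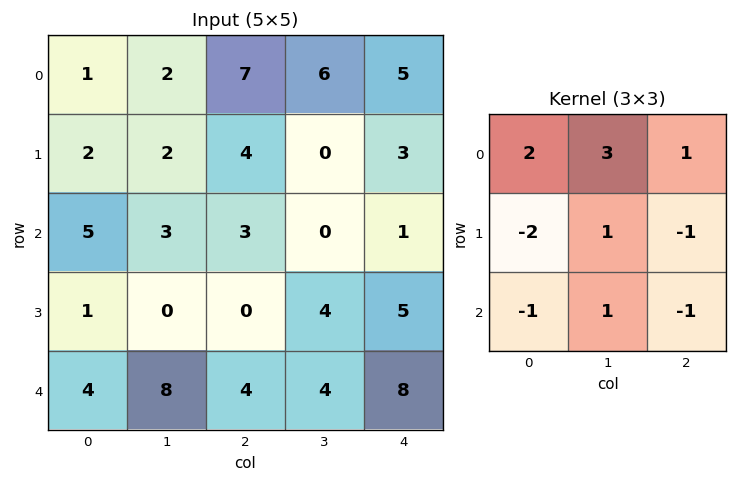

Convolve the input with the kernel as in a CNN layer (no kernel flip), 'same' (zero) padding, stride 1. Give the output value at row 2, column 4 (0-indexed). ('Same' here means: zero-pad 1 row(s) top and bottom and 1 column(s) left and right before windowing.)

11

The receptive field on the zero-padded input at this output position is [0 3 0 / 0 1 0 / 4 5 0]. Elementwise product with the kernel and sum: 0·2 + 3·3 + 0·1 + 0·-2 + 1·1 + 0·-1 + 4·-1 + 5·1 + 0·-1.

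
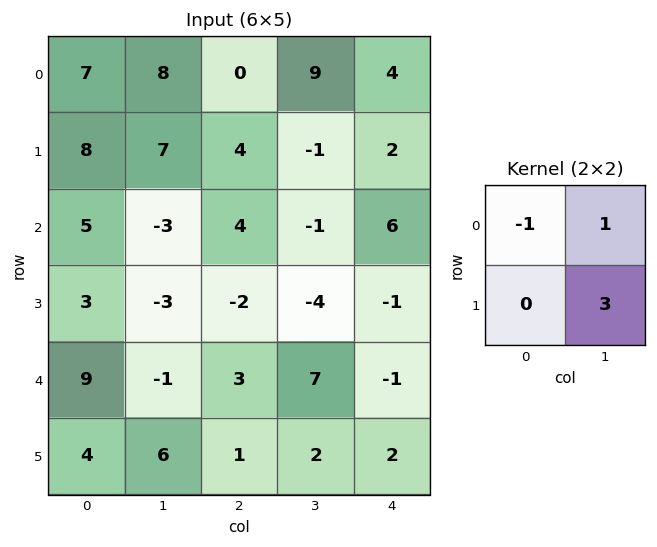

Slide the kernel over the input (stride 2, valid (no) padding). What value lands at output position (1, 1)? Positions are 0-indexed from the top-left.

The receptive field on the input at this output position is [4 -1 / -2 -4]. Elementwise product with the kernel and sum: 4·-1 + -1·1 + -4·3.

-17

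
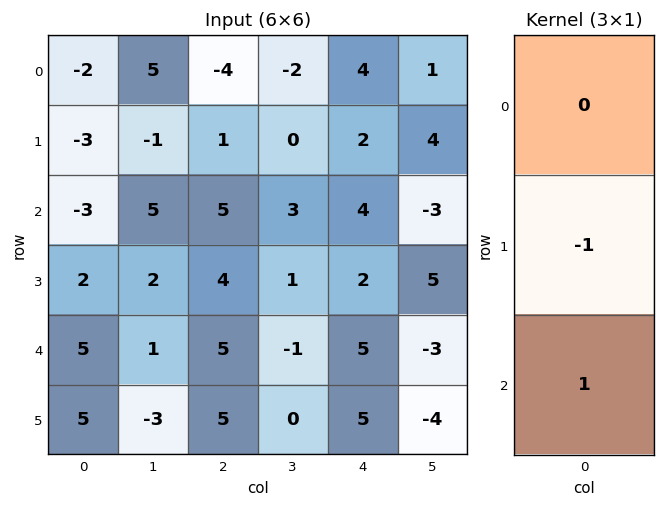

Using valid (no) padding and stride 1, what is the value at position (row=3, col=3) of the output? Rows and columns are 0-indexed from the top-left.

The receptive field on the input at this output position is [1 / -1 / 0]. Elementwise product with the kernel and sum: -1·-1 + 0·1.

1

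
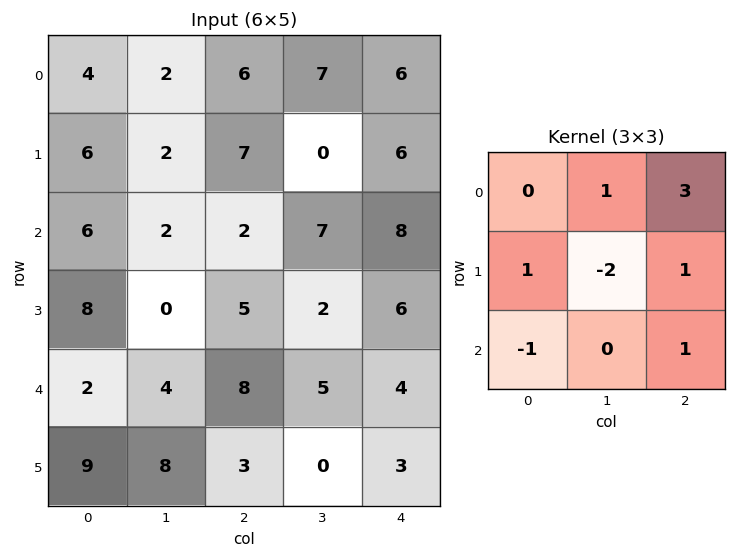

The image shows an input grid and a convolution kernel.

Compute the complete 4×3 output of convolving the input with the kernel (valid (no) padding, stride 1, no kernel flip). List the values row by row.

25 20 44
24 14 15
27 16 34
11 -4 22

Output[0,0]: The receptive field on the input at this output position is [4 2 6 / 6 2 7 / 6 2 2]. Elementwise product with the kernel and sum: 2·1 + 6·3 + 6·1 + 2·-2 + 7·1 + 6·-1 + 2·1.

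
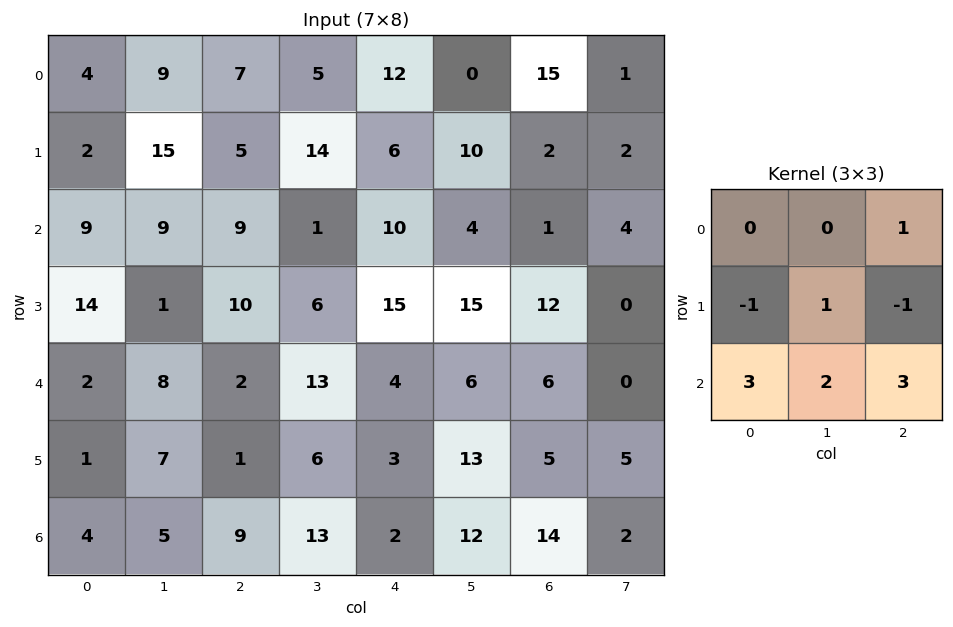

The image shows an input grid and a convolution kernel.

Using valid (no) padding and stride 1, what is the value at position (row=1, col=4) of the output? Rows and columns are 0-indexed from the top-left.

The receptive field on the input at this output position is [6 10 2 / 10 4 1 / 15 15 12]. Elementwise product with the kernel and sum: 2·1 + 10·-1 + 4·1 + 1·-1 + 15·3 + 15·2 + 12·3.

106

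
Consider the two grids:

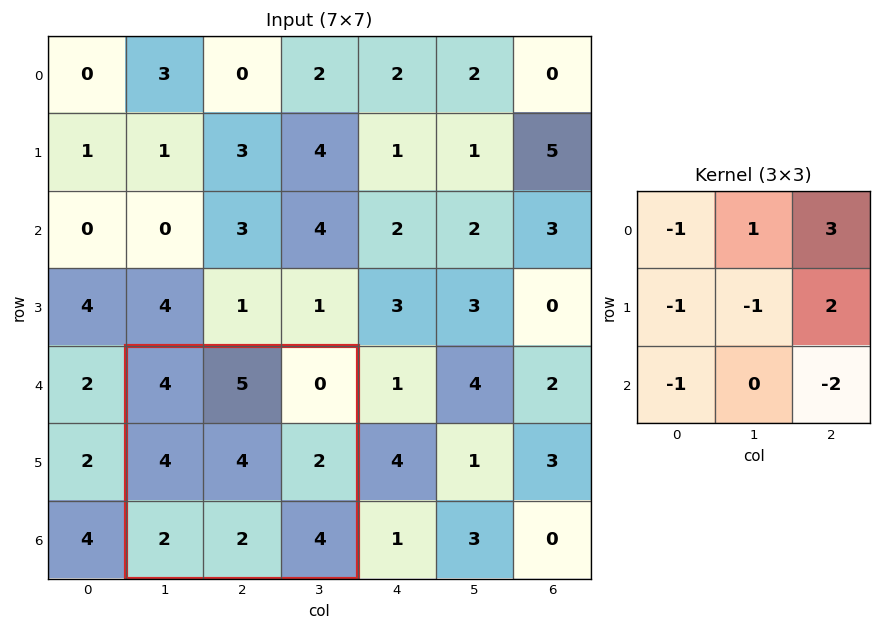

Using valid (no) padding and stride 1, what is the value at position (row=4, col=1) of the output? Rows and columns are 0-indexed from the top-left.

The receptive field on the input at this output position is [4 5 0 / 4 4 2 / 2 2 4]. Elementwise product with the kernel and sum: 4·-1 + 5·1 + 0·3 + 4·-1 + 4·-1 + 2·2 + 2·-1 + 4·-2.

-13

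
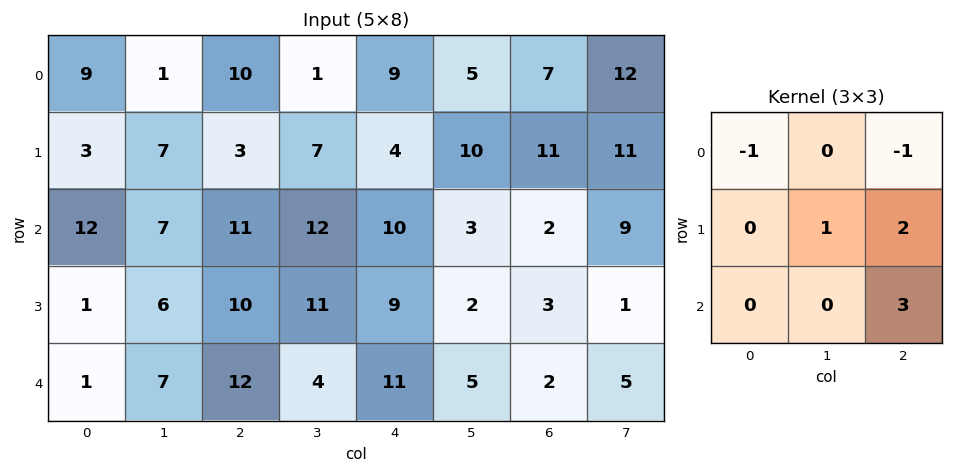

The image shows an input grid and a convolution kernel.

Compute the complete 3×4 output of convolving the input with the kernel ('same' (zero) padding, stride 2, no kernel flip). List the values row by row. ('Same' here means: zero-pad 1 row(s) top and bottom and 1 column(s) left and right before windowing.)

32 33 49 64
37 54 5 2
9 3 8 9

Output[0,0]: The receptive field on the zero-padded input at this output position is [0 0 0 / 0 9 1 / 0 3 7]. Elementwise product with the kernel and sum: 0·-1 + 0·-1 + 9·1 + 1·2 + 7·3.
Output[0,1]: The receptive field on the zero-padded input at this output position is [0 0 0 / 1 10 1 / 7 3 7]. Elementwise product with the kernel and sum: 0·-1 + 0·-1 + 10·1 + 1·2 + 7·3.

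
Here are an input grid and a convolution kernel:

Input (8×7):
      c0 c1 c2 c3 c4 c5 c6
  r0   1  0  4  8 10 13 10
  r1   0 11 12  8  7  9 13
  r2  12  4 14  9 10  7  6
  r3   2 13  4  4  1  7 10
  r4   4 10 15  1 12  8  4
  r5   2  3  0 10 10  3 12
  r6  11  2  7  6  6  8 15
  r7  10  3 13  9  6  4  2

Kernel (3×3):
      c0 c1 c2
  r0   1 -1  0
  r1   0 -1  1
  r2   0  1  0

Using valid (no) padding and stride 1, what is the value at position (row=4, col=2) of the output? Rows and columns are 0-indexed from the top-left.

20

The receptive field on the input at this output position is [15 1 12 / 0 10 10 / 7 6 6]. Elementwise product with the kernel and sum: 15·1 + 1·-1 + 10·-1 + 10·1 + 6·1.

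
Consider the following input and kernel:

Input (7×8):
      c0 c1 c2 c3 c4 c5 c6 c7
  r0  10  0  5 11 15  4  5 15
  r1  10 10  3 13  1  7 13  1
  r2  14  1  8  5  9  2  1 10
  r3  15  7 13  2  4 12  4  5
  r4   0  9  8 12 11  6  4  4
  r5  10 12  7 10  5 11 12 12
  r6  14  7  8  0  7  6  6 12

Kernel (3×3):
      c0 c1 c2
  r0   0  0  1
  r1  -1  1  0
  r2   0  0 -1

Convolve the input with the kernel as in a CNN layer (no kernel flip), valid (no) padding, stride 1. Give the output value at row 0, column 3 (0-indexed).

-10

The receptive field on the input at this output position is [11 15 4 / 13 1 7 / 5 9 2]. Elementwise product with the kernel and sum: 4·1 + 13·-1 + 1·1 + 2·-1.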